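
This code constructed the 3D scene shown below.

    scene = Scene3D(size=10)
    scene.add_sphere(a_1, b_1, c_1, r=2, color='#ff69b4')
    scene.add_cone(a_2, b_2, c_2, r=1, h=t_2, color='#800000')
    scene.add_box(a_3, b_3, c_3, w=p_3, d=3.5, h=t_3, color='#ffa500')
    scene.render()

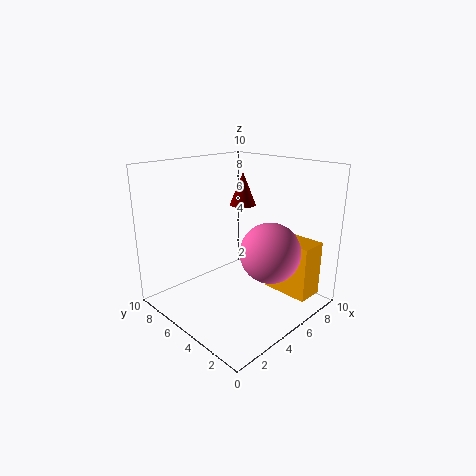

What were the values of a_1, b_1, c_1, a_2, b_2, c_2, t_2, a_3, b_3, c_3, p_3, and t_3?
a_1 = 5.5; b_1 = 2.5; c_1 = 4.5; a_2 = 7.5; b_2 = 7; c_2 = 6.5; t_2 = 2.5; a_3 = 7.5; b_3 = 1; c_3 = 0.5; p_3 = 2; t_3 = 4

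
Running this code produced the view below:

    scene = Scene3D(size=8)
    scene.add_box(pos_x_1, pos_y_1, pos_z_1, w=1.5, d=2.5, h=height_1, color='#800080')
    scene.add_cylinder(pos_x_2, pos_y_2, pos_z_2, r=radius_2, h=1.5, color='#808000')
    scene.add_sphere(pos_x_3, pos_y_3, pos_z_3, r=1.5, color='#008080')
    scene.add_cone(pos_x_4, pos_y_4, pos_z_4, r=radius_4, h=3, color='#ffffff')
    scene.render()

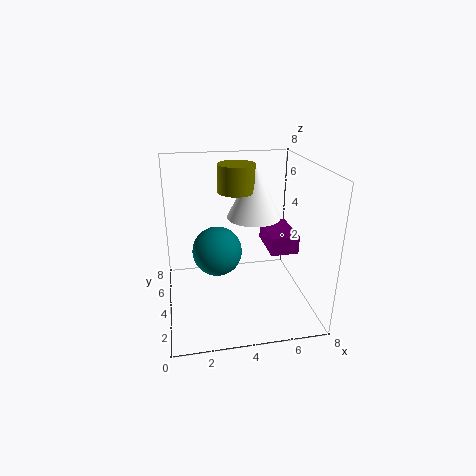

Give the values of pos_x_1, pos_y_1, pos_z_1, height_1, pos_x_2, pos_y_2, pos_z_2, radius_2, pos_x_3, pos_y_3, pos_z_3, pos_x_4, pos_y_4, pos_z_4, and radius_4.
pos_x_1 = 5.5; pos_y_1 = 2.5; pos_z_1 = 3.5; height_1 = 1; pos_x_2 = 4; pos_y_2 = 4.5; pos_z_2 = 6.5; radius_2 = 1; pos_x_3 = 3; pos_y_3 = 5.5; pos_z_3 = 2.5; pos_x_4 = 5; pos_y_4 = 4.5; pos_z_4 = 5; radius_4 = 1.5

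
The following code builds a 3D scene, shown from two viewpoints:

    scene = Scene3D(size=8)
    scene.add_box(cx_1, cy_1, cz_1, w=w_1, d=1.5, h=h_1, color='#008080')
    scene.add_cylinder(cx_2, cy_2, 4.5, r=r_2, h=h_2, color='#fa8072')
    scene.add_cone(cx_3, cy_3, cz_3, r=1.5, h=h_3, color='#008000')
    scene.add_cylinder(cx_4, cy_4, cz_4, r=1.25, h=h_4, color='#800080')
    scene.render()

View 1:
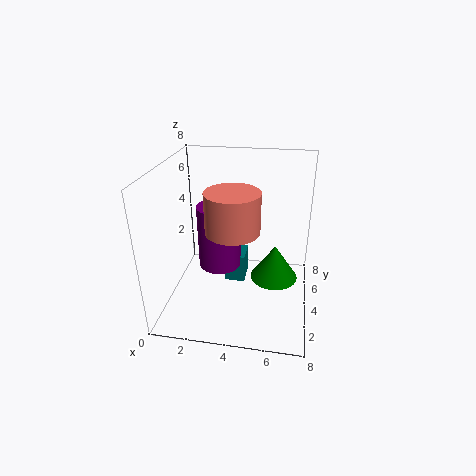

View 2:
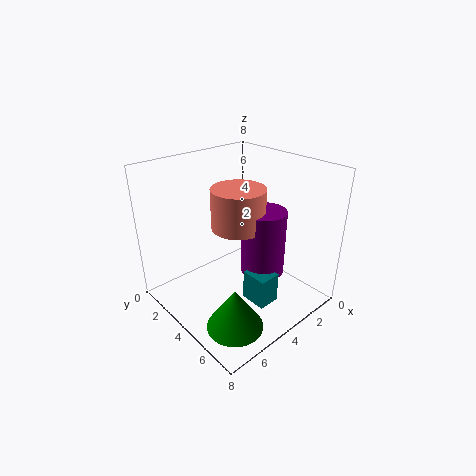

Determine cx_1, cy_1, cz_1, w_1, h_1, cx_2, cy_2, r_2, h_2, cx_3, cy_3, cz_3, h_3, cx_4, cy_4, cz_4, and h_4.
cx_1 = 3
cy_1 = 4.75
cz_1 = 0.5
w_1 = 1.25
h_1 = 1.75
cx_2 = 3.75
cy_2 = 3.75
r_2 = 1.5
h_2 = 2.25
cx_3 = 6
cy_3 = 6
cz_3 = 0.25
h_3 = 2.25
cx_4 = 2.75
cy_4 = 4.75
cz_4 = 1.75
h_4 = 3.75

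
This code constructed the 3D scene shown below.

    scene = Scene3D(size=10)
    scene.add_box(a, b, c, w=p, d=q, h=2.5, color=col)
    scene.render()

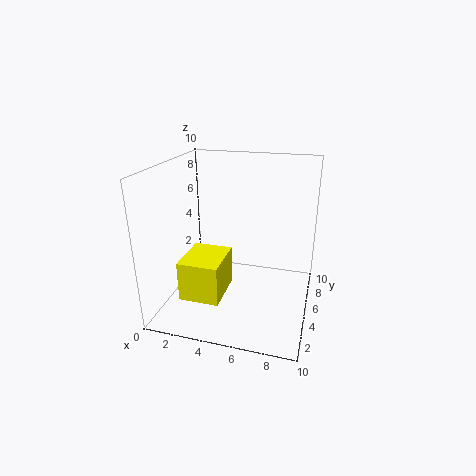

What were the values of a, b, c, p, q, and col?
a = 2.5, b = 0.5, c = 2.5, p = 2.5, q = 3, col = 'yellow'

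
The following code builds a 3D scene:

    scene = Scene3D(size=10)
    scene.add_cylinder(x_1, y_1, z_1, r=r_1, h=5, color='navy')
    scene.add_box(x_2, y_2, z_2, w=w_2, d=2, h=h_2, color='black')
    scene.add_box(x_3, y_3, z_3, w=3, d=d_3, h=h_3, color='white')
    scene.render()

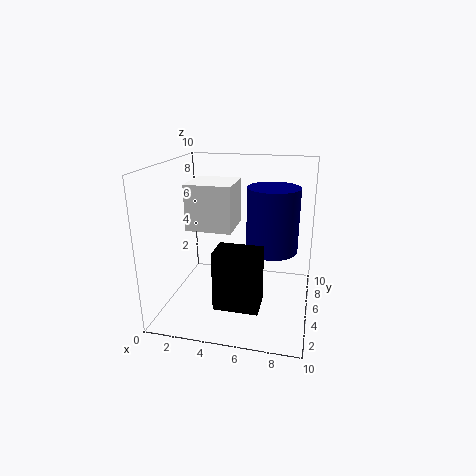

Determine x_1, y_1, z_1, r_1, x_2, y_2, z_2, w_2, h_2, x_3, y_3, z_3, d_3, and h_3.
x_1 = 7
y_1 = 8
z_1 = 3
r_1 = 2
x_2 = 4
y_2 = 2
z_2 = 1
w_2 = 3
h_2 = 4
x_3 = 2
y_3 = 3
z_3 = 6
d_3 = 3
h_3 = 3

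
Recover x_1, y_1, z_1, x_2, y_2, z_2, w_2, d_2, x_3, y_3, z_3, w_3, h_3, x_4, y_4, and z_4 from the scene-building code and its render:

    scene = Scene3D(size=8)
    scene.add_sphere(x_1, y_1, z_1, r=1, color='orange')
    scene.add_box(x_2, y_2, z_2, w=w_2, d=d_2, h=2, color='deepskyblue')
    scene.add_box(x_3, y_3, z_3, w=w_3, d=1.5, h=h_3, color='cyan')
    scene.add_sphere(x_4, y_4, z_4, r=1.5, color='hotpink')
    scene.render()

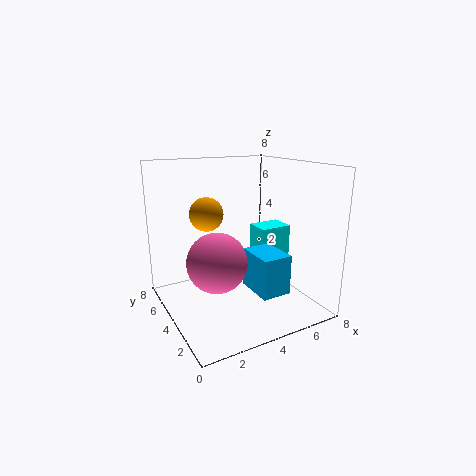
x_1 = 3; y_1 = 6; z_1 = 5; x_2 = 3.5; y_2 = 0.5; z_2 = 2; w_2 = 1.5; d_2 = 2; x_3 = 6; y_3 = 4.5; z_3 = 0.5; w_3 = 2; h_3 = 3.5; x_4 = 2; y_4 = 2.5; z_4 = 3.5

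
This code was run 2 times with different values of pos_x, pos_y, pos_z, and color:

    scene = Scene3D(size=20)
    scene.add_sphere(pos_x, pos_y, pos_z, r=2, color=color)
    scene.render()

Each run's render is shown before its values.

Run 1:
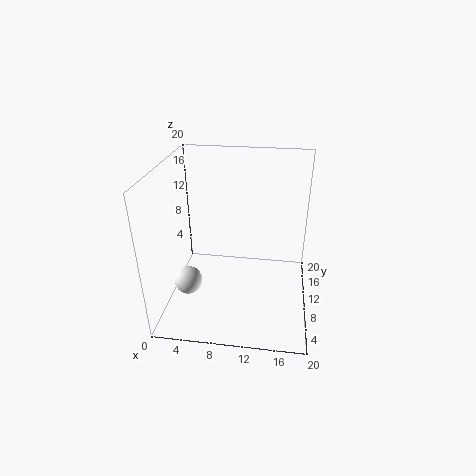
pos_x = 3; pos_y = 8; pos_z = 3.5; color = 'white'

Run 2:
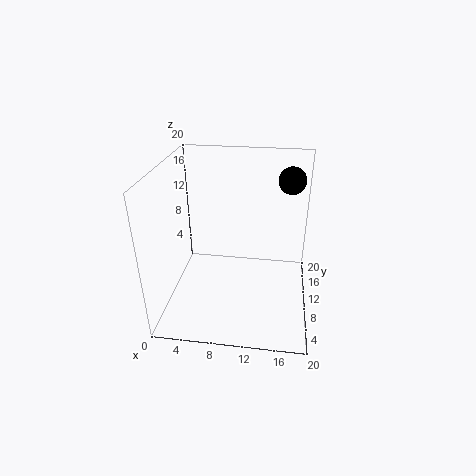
pos_x = 17; pos_y = 16; pos_z = 16.5; color = 'black'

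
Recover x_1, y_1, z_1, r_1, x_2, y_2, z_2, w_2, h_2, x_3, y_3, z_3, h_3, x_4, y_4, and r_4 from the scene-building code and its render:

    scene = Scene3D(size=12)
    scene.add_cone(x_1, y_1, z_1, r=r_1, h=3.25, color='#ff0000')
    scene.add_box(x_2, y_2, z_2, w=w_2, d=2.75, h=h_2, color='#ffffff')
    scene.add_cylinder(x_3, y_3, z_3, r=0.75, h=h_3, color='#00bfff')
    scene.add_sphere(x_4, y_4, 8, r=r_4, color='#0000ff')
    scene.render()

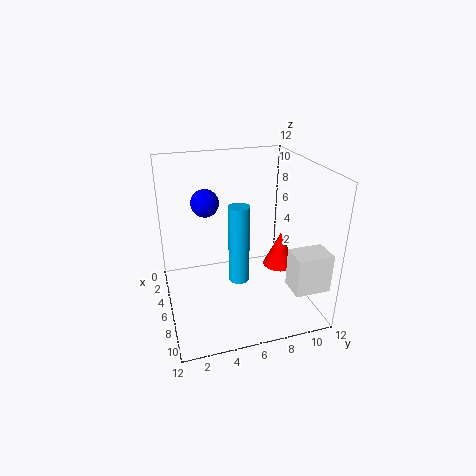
x_1 = 4.75
y_1 = 10.5
z_1 = 2
r_1 = 1.5
x_2 = 9.75
y_2 = 8.75
z_2 = 3.5
w_2 = 2
h_2 = 3
x_3 = 9.5
y_3 = 5
z_3 = 4.5
h_3 = 5.75
x_4 = 2.5
y_4 = 4
r_4 = 1.25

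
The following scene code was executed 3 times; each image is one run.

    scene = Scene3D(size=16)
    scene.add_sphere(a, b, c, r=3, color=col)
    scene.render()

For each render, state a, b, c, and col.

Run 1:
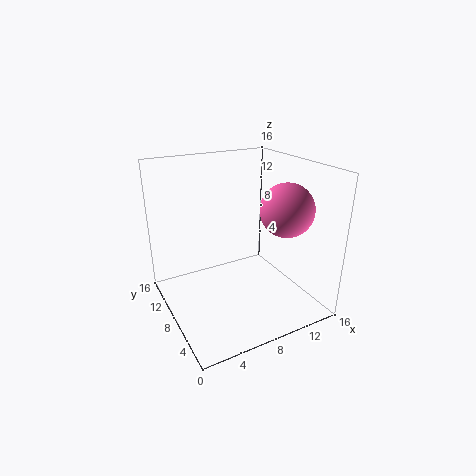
a = 13
b = 6
c = 11
col = 'hotpink'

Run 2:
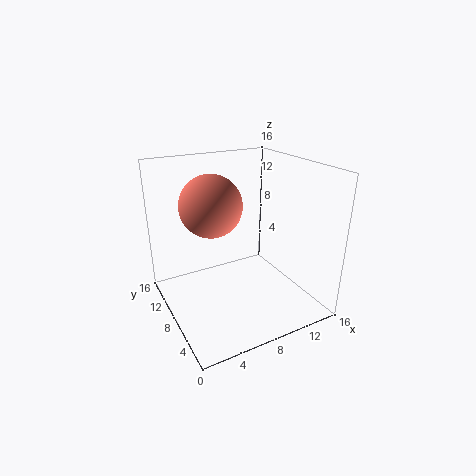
a = 4
b = 6
c = 13
col = 'salmon'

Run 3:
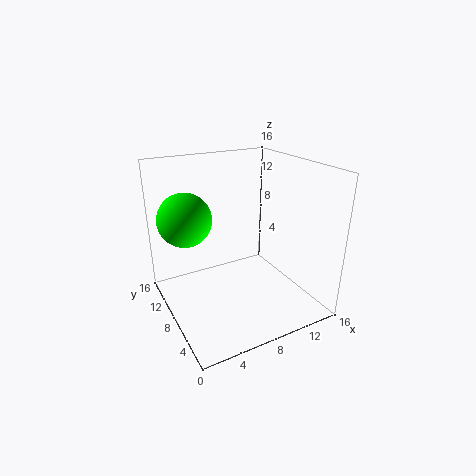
a = 3
b = 11
c = 10
col = 'lime'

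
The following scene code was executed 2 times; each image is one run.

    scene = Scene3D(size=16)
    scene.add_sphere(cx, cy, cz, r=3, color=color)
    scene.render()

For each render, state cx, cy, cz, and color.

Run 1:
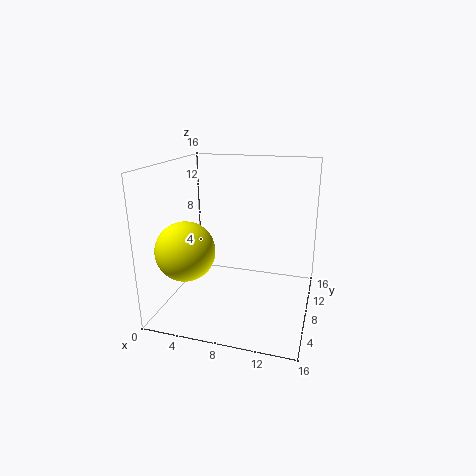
cx = 4, cy = 3, cz = 8, color = 'yellow'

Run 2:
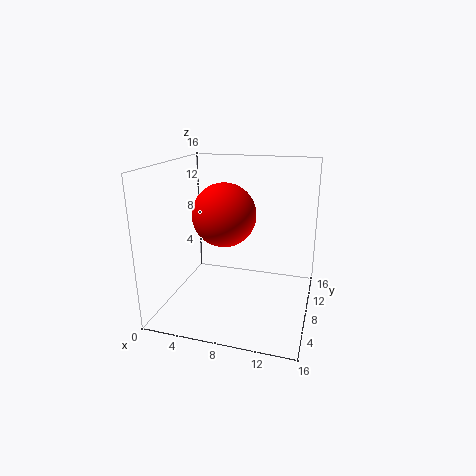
cx = 8, cy = 3.5, cz = 12, color = 'red'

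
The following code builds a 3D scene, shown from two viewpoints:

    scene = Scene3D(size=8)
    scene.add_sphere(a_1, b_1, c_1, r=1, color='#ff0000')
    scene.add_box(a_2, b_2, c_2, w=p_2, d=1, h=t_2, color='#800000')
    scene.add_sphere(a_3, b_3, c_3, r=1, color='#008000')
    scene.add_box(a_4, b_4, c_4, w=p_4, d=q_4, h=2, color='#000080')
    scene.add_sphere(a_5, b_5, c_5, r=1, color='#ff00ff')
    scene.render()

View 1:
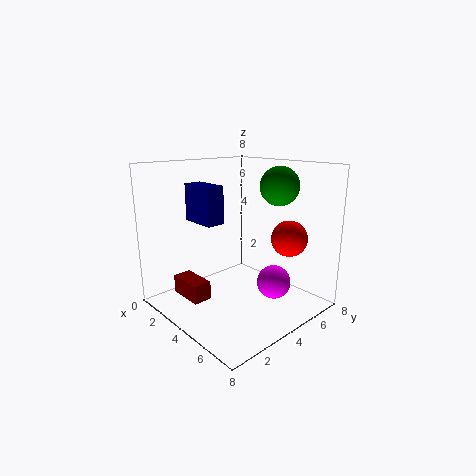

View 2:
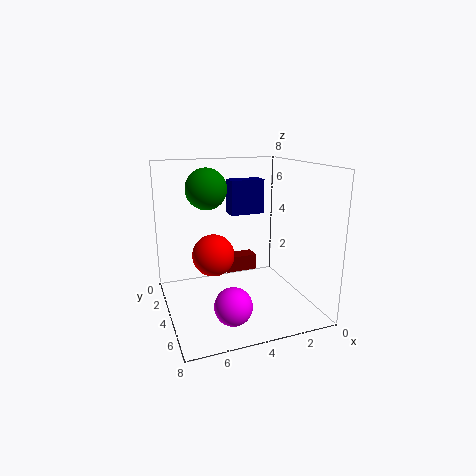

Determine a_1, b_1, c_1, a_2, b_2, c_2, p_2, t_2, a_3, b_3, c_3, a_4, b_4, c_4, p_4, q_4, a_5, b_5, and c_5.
a_1 = 6
b_1 = 6
c_1 = 4
a_2 = 2
b_2 = 1
c_2 = 1
p_2 = 2
t_2 = 1
a_3 = 6
b_3 = 5
c_3 = 7
a_4 = 2
b_4 = 2
c_4 = 5
p_4 = 2
q_4 = 1
a_5 = 5
b_5 = 6
c_5 = 1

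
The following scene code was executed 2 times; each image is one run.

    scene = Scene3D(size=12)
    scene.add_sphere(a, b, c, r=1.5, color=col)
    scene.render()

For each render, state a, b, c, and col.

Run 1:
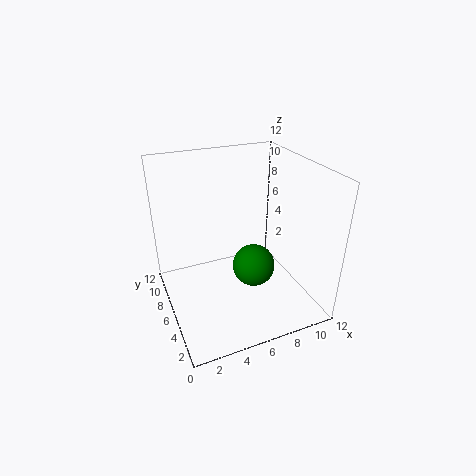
a = 5.5, b = 2, c = 6, col = 'green'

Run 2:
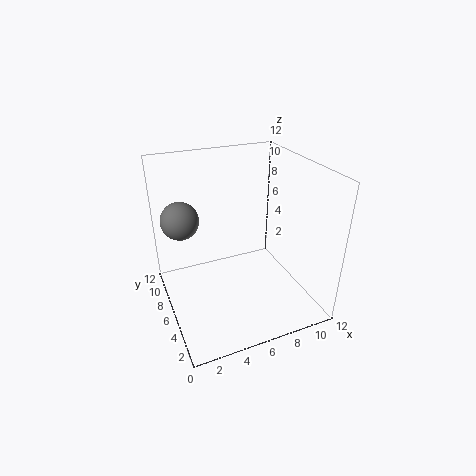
a = 1.5, b = 7, c = 8, col = 'gray'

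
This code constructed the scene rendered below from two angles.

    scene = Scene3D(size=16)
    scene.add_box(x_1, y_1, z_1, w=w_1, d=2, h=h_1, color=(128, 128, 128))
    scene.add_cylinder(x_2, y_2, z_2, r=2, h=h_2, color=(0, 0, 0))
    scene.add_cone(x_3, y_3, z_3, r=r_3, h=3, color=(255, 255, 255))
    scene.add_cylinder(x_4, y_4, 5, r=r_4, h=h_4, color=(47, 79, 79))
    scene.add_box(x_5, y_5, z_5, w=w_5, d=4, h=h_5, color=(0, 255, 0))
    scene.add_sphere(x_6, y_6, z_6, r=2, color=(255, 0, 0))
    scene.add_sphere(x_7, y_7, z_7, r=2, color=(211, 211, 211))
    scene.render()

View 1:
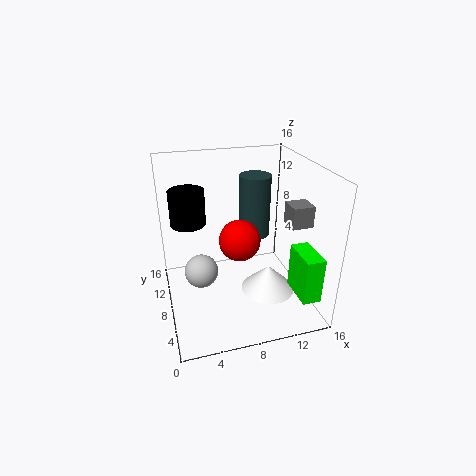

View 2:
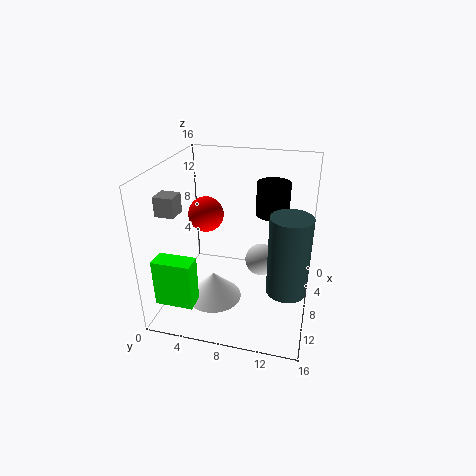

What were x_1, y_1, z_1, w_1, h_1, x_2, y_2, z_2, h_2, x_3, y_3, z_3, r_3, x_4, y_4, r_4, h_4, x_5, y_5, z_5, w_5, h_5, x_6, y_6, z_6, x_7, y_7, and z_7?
x_1 = 11; y_1 = 1; z_1 = 12; w_1 = 2; h_1 = 2; x_2 = 3; y_2 = 11; z_2 = 9; h_2 = 4; x_3 = 11; y_3 = 6; z_3 = 2; r_3 = 3; x_4 = 12; y_4 = 14; r_4 = 2; h_4 = 8; x_5 = 13; y_5 = 1; z_5 = 3; w_5 = 2; h_5 = 5; x_6 = 7; y_6 = 4; z_6 = 10; x_7 = 4; y_7 = 10; z_7 = 3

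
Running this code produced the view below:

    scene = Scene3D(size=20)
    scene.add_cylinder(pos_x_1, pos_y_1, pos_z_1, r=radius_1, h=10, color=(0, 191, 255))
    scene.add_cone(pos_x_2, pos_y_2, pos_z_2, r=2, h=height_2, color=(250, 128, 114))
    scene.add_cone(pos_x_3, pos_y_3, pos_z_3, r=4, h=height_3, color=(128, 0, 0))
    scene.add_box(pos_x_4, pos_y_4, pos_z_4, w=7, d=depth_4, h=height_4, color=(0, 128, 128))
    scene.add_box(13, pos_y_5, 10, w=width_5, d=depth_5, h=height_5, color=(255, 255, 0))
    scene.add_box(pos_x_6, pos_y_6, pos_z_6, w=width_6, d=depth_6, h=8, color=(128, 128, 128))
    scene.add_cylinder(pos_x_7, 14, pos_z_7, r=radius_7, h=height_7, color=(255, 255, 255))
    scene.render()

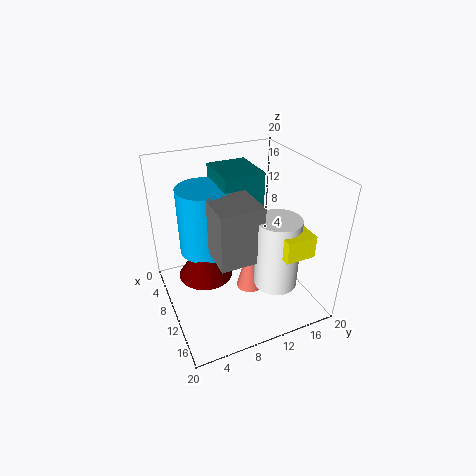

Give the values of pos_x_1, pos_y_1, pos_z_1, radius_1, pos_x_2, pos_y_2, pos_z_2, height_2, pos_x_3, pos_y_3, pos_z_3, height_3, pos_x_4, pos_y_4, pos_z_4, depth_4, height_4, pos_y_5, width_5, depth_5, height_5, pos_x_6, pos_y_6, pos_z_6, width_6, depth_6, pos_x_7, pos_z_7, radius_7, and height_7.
pos_x_1 = 5
pos_y_1 = 7
pos_z_1 = 6
radius_1 = 4
pos_x_2 = 10
pos_y_2 = 12
pos_z_2 = 1
height_2 = 8
pos_x_3 = 7
pos_y_3 = 6
pos_z_3 = 3
height_3 = 6
pos_x_4 = 1
pos_y_4 = 9
pos_z_4 = 12
depth_4 = 6
height_4 = 6
pos_y_5 = 13
width_5 = 5
depth_5 = 4
height_5 = 3
pos_x_6 = 8
pos_y_6 = 6
pos_z_6 = 8
width_6 = 6
depth_6 = 6
pos_x_7 = 14
pos_z_7 = 4
radius_7 = 3
height_7 = 10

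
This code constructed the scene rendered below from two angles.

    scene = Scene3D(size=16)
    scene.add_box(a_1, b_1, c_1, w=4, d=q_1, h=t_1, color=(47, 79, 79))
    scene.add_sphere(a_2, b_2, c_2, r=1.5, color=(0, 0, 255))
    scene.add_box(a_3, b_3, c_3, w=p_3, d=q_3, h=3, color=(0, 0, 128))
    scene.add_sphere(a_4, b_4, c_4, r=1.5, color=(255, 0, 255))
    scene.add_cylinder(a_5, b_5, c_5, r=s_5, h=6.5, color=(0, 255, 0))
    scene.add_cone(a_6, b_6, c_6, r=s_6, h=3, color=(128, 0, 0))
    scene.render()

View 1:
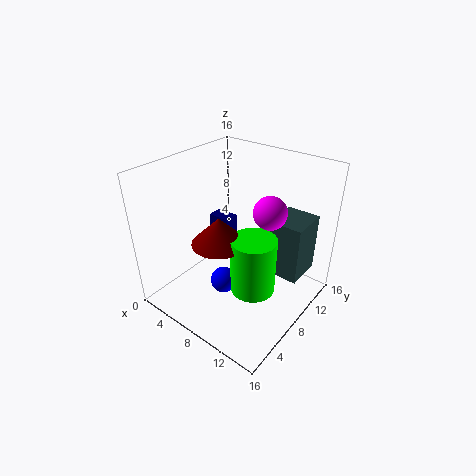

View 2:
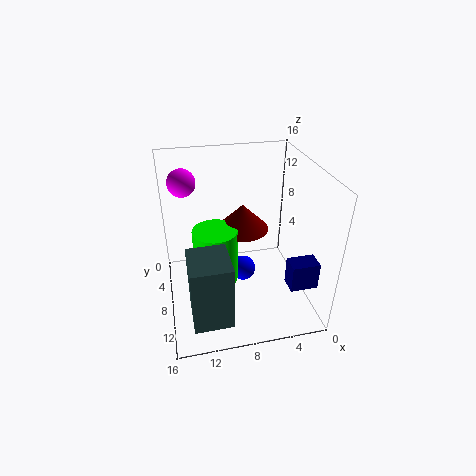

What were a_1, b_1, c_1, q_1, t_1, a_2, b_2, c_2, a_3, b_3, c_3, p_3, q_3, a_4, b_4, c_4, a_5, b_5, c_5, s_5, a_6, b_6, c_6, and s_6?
a_1 = 10, b_1 = 11, c_1 = 2.5, q_1 = 4.5, t_1 = 7, a_2 = 7, b_2 = 6.5, c_2 = 2.5, a_3 = 0.5, b_3 = 11.5, c_3 = 4, p_3 = 3, q_3 = 2, a_4 = 13.5, b_4 = 5.5, c_4 = 14, a_5 = 10.5, b_5 = 7.5, c_5 = 2.5, s_5 = 2.5, a_6 = 7, b_6 = 6, c_6 = 8, s_6 = 3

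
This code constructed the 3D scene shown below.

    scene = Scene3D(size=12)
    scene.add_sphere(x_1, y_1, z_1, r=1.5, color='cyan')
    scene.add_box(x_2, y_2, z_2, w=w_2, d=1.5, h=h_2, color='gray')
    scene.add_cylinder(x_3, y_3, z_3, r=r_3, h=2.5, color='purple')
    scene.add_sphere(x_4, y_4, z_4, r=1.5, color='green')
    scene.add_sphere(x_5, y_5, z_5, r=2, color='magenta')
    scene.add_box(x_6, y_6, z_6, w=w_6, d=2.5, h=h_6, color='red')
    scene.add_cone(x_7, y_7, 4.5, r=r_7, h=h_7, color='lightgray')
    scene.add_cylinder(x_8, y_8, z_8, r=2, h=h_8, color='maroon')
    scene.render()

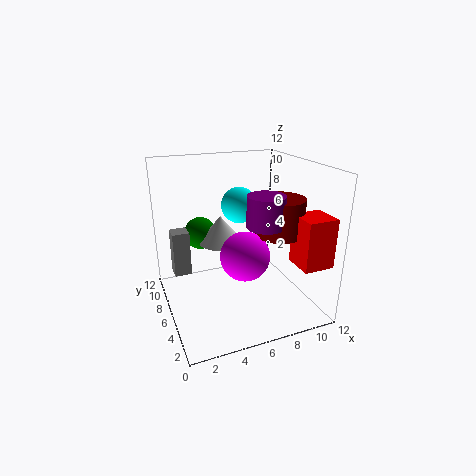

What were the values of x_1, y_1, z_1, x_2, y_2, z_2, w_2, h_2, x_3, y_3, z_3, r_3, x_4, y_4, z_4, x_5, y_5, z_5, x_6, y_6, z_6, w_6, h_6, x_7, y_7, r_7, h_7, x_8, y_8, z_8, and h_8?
x_1 = 6.5, y_1 = 7, z_1 = 8.5, x_2 = 1, y_2 = 8.5, z_2 = 2, w_2 = 1.5, h_2 = 4, x_3 = 7.5, y_3 = 4, z_3 = 7.5, r_3 = 1.5, x_4 = 4, y_4 = 10.5, z_4 = 5, x_5 = 6, y_5 = 4.5, z_5 = 5, x_6 = 9.5, y_6 = 1, z_6 = 4.5, w_6 = 2.5, h_6 = 4, x_7 = 5.5, y_7 = 9, r_7 = 2, h_7 = 2.5, x_8 = 9, y_8 = 4.5, z_8 = 6.5, h_8 = 3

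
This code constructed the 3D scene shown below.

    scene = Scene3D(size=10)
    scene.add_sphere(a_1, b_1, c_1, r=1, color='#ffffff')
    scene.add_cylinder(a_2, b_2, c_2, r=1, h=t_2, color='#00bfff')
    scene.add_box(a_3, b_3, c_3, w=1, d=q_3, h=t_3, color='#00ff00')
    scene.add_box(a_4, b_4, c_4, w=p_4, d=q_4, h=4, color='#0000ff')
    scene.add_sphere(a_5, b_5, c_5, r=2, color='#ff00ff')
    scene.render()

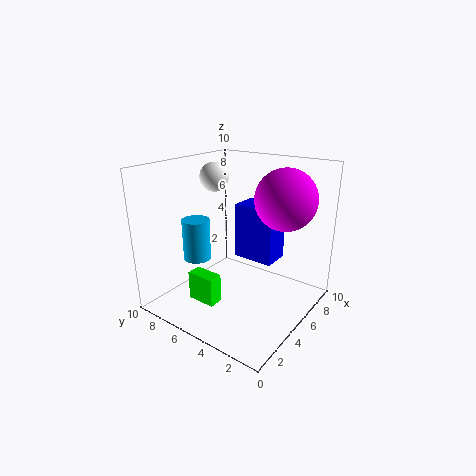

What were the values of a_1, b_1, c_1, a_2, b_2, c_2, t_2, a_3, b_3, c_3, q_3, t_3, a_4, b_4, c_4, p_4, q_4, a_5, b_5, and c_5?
a_1 = 5
b_1 = 7
c_1 = 9
a_2 = 4
b_2 = 8
c_2 = 3
t_2 = 3
a_3 = 2
b_3 = 5
c_3 = 1
q_3 = 2
t_3 = 2
a_4 = 6
b_4 = 3
c_4 = 3
p_4 = 2
q_4 = 3
a_5 = 6
b_5 = 2
c_5 = 8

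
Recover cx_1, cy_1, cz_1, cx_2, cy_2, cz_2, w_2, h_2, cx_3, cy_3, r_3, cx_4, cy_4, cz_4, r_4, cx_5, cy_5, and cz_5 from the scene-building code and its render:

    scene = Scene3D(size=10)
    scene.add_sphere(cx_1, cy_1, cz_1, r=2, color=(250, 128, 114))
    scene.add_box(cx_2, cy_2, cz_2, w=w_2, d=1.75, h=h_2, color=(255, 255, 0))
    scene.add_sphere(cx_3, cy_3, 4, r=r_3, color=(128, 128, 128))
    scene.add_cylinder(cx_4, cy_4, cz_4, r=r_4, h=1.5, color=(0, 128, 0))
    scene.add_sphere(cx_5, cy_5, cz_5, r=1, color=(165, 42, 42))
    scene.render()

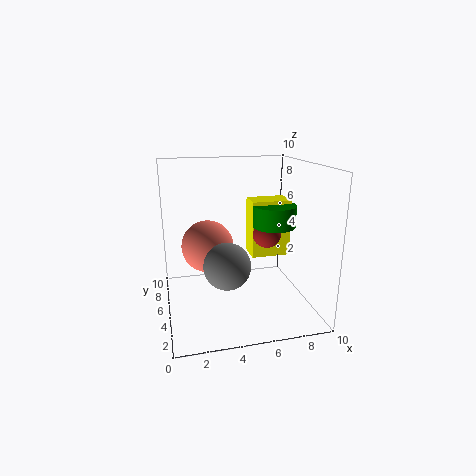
cx_1 = 3.25
cy_1 = 7.75
cz_1 = 3.5
cx_2 = 6
cy_2 = 4.75
cz_2 = 3.5
w_2 = 2.75
h_2 = 4
cx_3 = 3.75
cy_3 = 2.75
r_3 = 1.5
cx_4 = 7.5
cy_4 = 4.75
cz_4 = 5.75
r_4 = 1.5
cx_5 = 7
cy_5 = 4.75
cz_5 = 5.25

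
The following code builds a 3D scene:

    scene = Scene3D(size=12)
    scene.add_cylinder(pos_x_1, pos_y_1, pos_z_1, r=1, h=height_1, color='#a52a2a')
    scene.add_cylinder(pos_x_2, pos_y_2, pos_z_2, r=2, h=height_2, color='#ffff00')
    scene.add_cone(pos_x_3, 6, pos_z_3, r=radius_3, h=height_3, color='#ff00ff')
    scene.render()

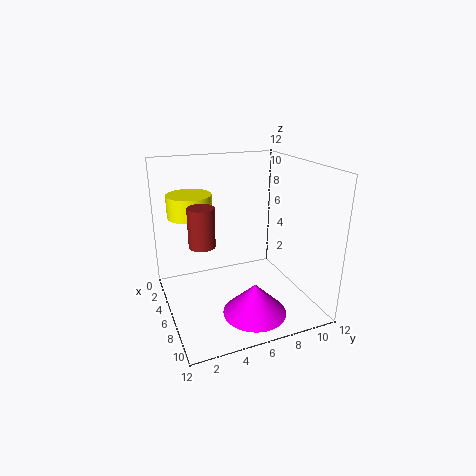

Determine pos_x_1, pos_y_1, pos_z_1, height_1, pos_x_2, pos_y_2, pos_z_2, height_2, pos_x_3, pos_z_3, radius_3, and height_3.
pos_x_1 = 7.5
pos_y_1 = 2.5
pos_z_1 = 6.5
height_1 = 3
pos_x_2 = 2
pos_y_2 = 3
pos_z_2 = 7
height_2 = 2
pos_x_3 = 9.5
pos_z_3 = 1
radius_3 = 2.5
height_3 = 2.5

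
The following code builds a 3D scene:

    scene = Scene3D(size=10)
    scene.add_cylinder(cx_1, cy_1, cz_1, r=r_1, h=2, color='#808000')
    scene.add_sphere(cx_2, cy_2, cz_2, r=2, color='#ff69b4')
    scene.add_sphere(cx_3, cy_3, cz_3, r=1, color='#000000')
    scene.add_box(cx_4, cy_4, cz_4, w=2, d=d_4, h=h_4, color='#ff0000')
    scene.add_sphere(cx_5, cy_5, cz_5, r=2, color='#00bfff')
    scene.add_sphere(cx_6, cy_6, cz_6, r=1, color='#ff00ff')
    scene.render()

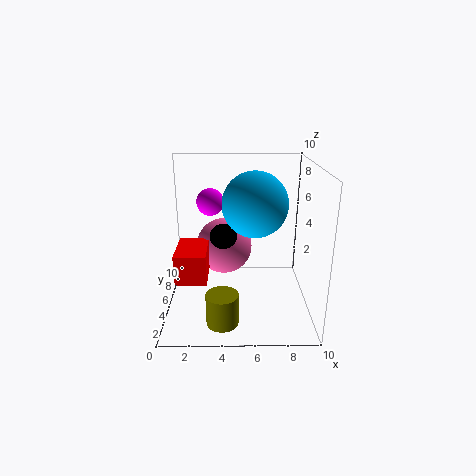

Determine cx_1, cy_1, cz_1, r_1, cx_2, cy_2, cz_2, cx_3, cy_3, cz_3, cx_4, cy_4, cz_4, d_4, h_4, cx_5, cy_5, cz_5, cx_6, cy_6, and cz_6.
cx_1 = 4, cy_1 = 1, cz_1 = 1, r_1 = 1, cx_2 = 4, cy_2 = 6, cz_2 = 4, cx_3 = 4, cy_3 = 5, cz_3 = 5, cx_4 = 1, cy_4 = 2, cz_4 = 3, d_4 = 3, h_4 = 2, cx_5 = 6, cy_5 = 3, cz_5 = 8, cx_6 = 3, cy_6 = 7, cz_6 = 7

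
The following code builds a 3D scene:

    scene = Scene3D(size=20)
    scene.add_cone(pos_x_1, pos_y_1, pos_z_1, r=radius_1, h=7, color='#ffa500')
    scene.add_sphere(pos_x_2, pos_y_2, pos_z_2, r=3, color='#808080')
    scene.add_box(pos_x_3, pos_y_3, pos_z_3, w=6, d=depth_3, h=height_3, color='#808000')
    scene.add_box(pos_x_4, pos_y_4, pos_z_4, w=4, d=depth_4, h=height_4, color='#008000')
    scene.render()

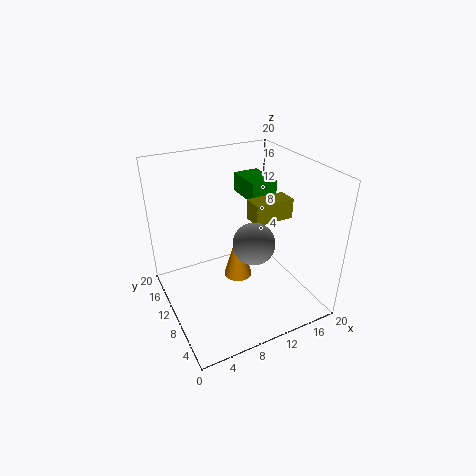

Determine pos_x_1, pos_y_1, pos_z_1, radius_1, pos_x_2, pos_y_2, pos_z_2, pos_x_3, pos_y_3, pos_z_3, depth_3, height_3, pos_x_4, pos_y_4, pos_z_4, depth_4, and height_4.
pos_x_1 = 10, pos_y_1 = 10, pos_z_1 = 4, radius_1 = 2, pos_x_2 = 12, pos_y_2 = 9, pos_z_2 = 9, pos_x_3 = 13, pos_y_3 = 10, pos_z_3 = 11, depth_3 = 3, height_3 = 3, pos_x_4 = 14, pos_y_4 = 13, pos_z_4 = 13, depth_4 = 6, height_4 = 3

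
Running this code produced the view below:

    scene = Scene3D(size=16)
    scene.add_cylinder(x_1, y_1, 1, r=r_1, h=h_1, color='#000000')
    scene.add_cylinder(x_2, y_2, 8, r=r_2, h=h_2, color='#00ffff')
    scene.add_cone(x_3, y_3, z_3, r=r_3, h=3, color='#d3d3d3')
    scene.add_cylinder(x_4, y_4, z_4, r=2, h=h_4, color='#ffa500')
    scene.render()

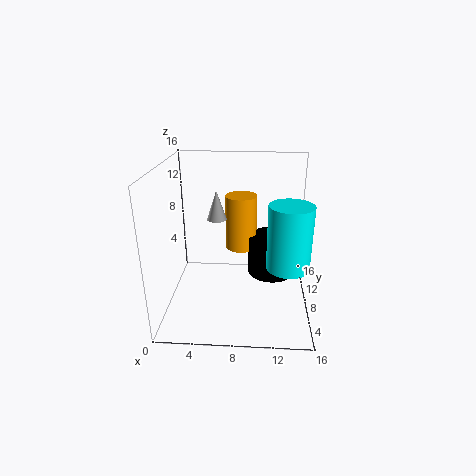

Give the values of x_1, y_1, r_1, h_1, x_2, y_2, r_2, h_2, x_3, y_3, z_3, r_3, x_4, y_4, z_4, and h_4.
x_1 = 12; y_1 = 13; r_1 = 3; h_1 = 5; x_2 = 13; y_2 = 2; r_2 = 2; h_2 = 6; x_3 = 6; y_3 = 6; z_3 = 11; r_3 = 1; x_4 = 8; y_4 = 14; z_4 = 4; h_4 = 7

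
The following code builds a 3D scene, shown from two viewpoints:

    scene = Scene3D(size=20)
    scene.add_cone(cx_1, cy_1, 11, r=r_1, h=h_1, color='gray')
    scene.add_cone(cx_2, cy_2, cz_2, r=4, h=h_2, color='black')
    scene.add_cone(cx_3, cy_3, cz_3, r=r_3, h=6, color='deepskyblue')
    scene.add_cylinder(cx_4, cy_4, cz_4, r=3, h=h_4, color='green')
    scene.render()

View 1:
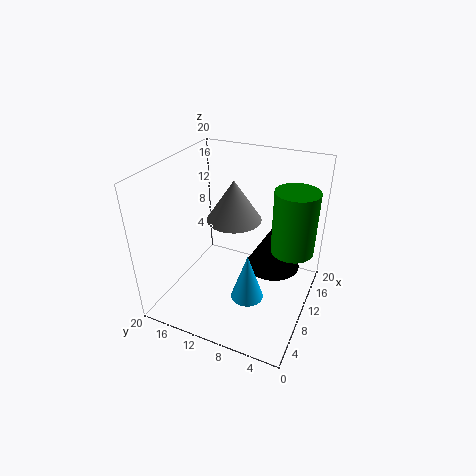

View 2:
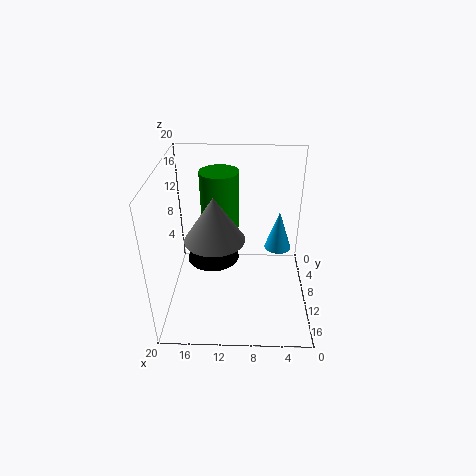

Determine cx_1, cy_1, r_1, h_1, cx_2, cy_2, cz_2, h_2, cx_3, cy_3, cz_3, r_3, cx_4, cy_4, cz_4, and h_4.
cx_1 = 13
cy_1 = 12
r_1 = 4
h_1 = 6
cx_2 = 14
cy_2 = 6
cz_2 = 4
h_2 = 7
cx_3 = 4
cy_3 = 6
cz_3 = 6
r_3 = 2
cx_4 = 13
cy_4 = 3
cz_4 = 8
h_4 = 9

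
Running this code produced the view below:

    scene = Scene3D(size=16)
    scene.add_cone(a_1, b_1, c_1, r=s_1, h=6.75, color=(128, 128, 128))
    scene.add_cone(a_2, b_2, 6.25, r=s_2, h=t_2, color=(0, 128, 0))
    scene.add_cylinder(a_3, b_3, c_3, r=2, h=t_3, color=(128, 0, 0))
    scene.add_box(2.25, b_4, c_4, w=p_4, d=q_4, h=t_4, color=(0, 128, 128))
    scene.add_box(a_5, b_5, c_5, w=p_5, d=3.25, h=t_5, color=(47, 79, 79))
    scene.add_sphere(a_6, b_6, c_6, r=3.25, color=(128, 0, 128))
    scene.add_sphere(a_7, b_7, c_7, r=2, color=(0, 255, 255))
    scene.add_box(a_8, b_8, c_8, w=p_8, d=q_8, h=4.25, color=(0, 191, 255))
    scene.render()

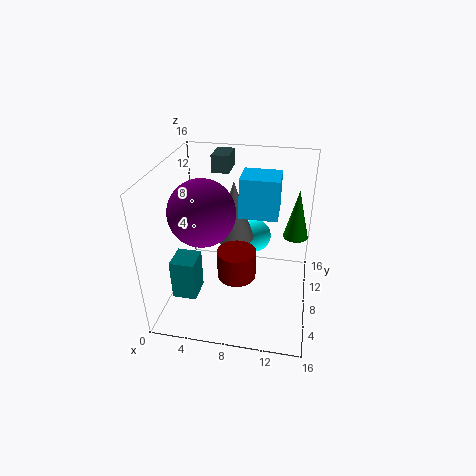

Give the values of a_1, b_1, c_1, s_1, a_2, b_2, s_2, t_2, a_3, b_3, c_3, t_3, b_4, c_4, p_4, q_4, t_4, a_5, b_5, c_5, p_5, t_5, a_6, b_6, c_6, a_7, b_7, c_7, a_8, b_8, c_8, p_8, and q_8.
a_1 = 7.25; b_1 = 9.5; c_1 = 7.25; s_1 = 2.25; a_2 = 14.25; b_2 = 12.5; s_2 = 1.5; t_2 = 6; a_3 = 8.5; b_3 = 4.75; c_3 = 5.5; t_3 = 3; b_4 = 2; c_4 = 3.75; p_4 = 2.5; q_4 = 2.75; t_4 = 4.25; a_5 = 4.25; b_5 = 11.5; c_5 = 14; p_5 = 2; t_5 = 2; a_6 = 5.25; b_6 = 4.25; c_6 = 12.75; a_7 = 9.25; b_7 = 12.5; c_7 = 5.75; a_8 = 8.25; b_8 = 7; c_8 = 11; p_8 = 4; q_8 = 3.5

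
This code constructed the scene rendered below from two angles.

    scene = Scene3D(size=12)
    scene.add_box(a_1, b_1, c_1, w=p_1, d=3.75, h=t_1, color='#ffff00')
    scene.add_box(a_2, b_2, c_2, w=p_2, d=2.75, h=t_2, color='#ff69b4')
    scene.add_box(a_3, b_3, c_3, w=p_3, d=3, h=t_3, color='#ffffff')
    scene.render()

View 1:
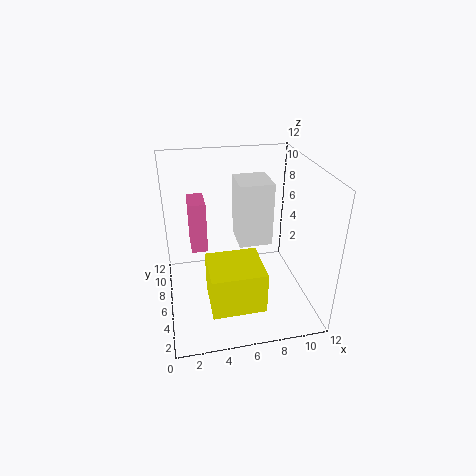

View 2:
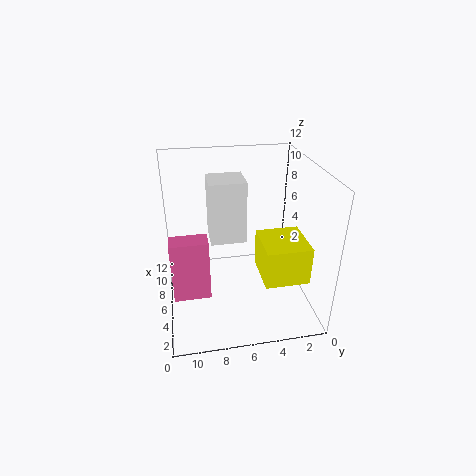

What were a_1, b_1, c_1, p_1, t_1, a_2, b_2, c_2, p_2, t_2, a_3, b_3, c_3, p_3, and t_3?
a_1 = 3; b_1 = 0.5; c_1 = 2.75; p_1 = 4; t_1 = 3.25; a_2 = 2.25; b_2 = 8.75; c_2 = 3.25; p_2 = 1.5; t_2 = 4.75; a_3 = 6; b_3 = 5.25; c_3 = 5.5; p_3 = 2.75; t_3 = 5.25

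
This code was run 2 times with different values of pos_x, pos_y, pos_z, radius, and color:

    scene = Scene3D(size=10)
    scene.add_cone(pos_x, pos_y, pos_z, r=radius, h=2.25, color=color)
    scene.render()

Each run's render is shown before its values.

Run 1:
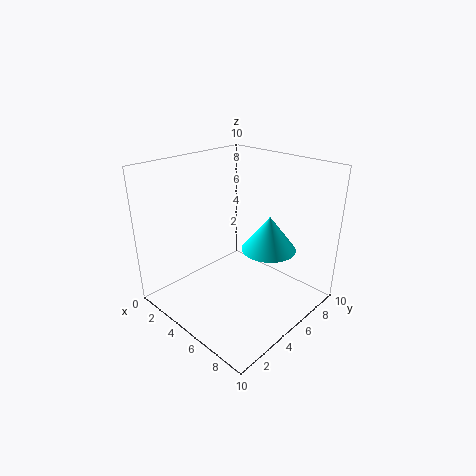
pos_x = 7.5
pos_y = 5.25
pos_z = 5
radius = 1.75
color = 'cyan'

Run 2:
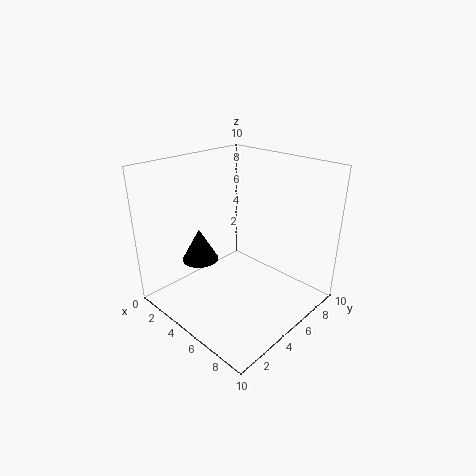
pos_x = 3.25
pos_y = 3
pos_z = 3.5
radius = 1.25
color = 'black'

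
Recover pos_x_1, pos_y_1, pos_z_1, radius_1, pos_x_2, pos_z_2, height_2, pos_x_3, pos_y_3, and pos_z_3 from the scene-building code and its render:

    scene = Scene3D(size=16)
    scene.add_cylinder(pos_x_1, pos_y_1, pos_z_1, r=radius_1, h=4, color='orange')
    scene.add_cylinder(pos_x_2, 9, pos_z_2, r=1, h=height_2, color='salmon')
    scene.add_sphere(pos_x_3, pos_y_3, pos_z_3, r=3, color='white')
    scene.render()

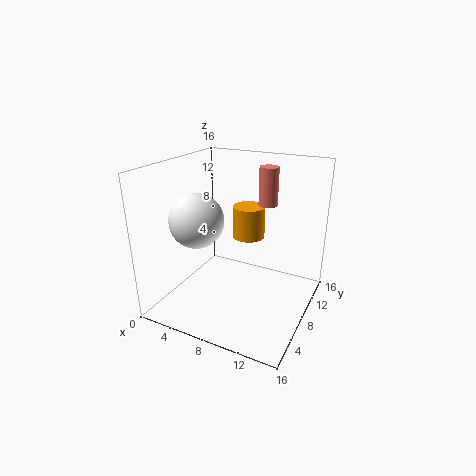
pos_x_1 = 7, pos_y_1 = 13, pos_z_1 = 6, radius_1 = 2, pos_x_2 = 11, pos_z_2 = 12, height_2 = 4, pos_x_3 = 4, pos_y_3 = 6, pos_z_3 = 10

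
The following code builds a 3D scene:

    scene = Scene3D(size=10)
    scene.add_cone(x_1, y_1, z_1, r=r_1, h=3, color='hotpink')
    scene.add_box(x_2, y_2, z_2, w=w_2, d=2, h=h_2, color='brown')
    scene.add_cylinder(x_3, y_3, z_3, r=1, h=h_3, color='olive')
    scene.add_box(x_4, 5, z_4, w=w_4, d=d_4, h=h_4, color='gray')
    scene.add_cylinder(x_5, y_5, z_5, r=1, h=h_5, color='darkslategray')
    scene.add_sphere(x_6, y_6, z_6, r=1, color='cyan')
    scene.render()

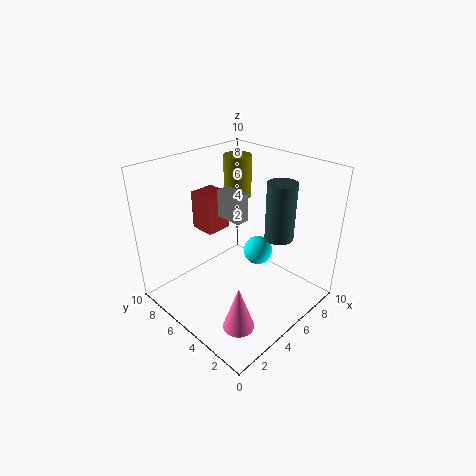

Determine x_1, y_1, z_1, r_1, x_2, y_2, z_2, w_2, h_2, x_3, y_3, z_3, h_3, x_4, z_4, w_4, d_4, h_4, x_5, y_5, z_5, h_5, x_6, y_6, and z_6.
x_1 = 2
y_1 = 2
z_1 = 1
r_1 = 1
x_2 = 5
y_2 = 8
z_2 = 4
w_2 = 2
h_2 = 3
x_3 = 7
y_3 = 7
z_3 = 7
h_3 = 3
x_4 = 5
z_4 = 6
w_4 = 1
d_4 = 2
h_4 = 2
x_5 = 7
y_5 = 3
z_5 = 5
h_5 = 4
x_6 = 6
y_6 = 4
z_6 = 4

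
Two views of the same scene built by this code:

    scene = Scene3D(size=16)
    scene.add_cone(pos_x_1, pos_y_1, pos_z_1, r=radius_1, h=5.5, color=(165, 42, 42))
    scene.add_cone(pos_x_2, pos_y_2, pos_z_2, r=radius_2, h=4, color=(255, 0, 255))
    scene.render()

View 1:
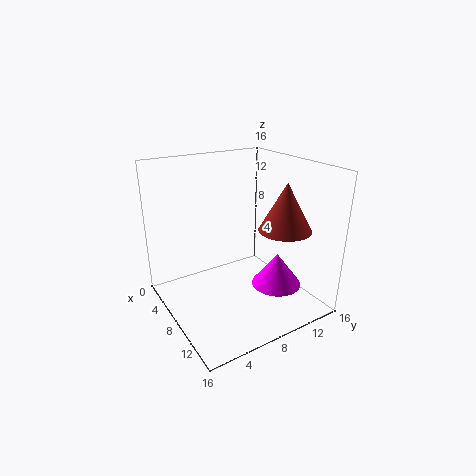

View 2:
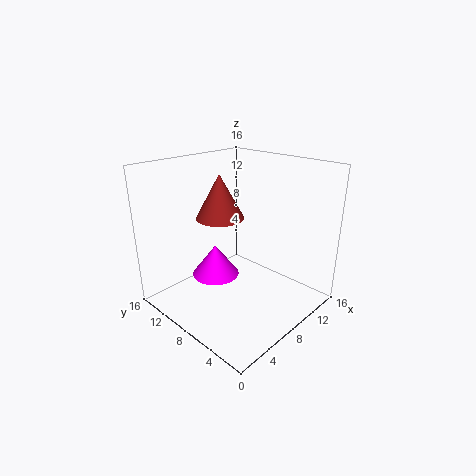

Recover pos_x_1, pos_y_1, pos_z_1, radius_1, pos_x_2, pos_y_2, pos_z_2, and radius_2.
pos_x_1 = 10, pos_y_1 = 13, pos_z_1 = 8.5, radius_1 = 3, pos_x_2 = 9, pos_y_2 = 13, pos_z_2 = 1, radius_2 = 3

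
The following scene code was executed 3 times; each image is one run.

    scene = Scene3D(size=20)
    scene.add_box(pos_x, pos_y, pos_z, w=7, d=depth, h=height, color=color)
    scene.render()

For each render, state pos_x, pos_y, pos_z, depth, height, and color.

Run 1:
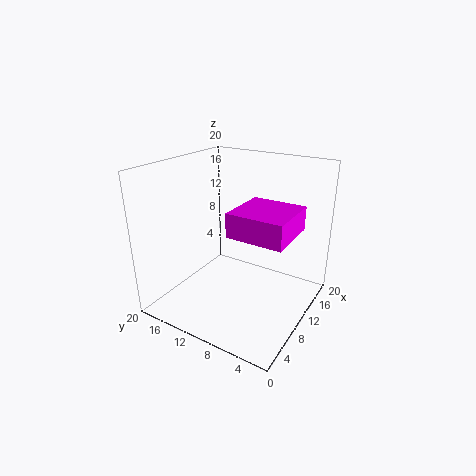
pos_x = 4; pos_y = 1; pos_z = 13; depth = 7; height = 3; color = 'magenta'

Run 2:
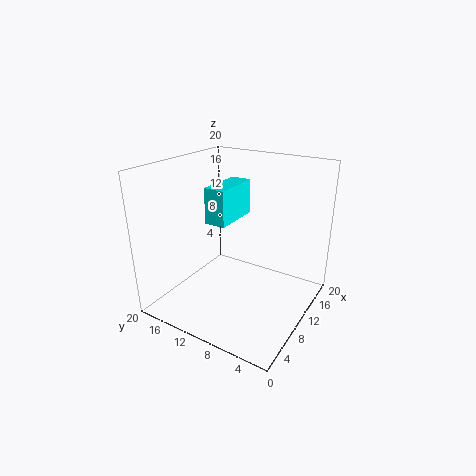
pos_x = 8; pos_y = 11; pos_z = 12; depth = 3; height = 5; color = 'cyan'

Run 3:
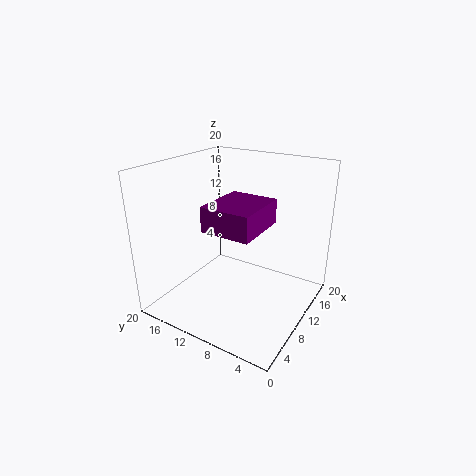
pos_x = 2; pos_y = 4; pos_z = 14; depth = 6; height = 3; color = 'purple'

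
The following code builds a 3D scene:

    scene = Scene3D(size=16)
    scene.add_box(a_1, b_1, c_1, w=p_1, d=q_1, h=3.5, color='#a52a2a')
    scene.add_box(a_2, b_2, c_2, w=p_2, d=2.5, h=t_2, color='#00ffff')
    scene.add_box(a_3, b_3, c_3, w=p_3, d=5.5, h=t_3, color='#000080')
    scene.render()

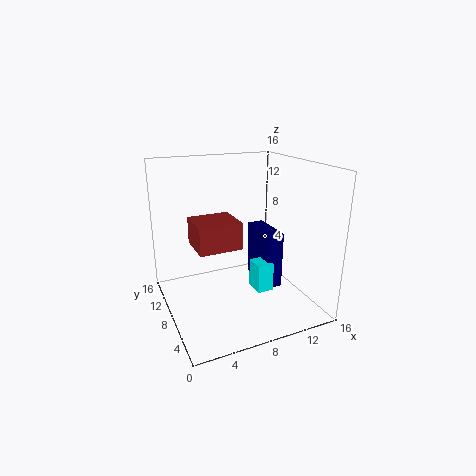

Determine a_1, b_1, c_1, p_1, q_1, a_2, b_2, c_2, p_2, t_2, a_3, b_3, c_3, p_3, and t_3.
a_1 = 4.5; b_1 = 11; c_1 = 5; p_1 = 5.5; q_1 = 5; a_2 = 10.5; b_2 = 7.5; c_2 = 0.5; p_2 = 2; t_2 = 3.5; a_3 = 12; b_3 = 8; c_3 = 0.5; p_3 = 2; t_3 = 7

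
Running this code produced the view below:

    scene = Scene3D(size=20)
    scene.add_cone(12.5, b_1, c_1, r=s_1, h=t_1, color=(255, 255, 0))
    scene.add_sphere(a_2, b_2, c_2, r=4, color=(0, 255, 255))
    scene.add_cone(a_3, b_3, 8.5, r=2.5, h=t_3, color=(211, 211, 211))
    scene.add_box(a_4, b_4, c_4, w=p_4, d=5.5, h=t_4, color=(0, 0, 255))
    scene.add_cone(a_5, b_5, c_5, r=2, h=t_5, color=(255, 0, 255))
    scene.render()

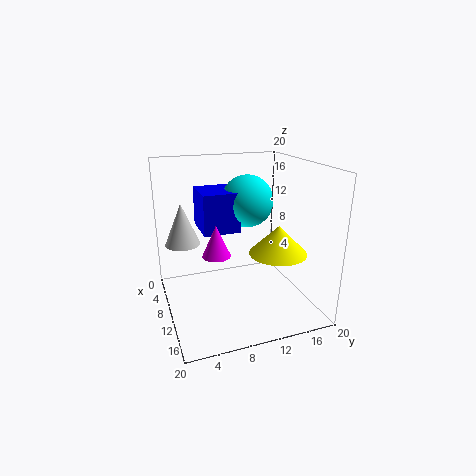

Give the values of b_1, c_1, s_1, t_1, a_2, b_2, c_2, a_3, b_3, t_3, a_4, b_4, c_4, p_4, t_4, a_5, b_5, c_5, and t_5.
b_1 = 15
c_1 = 8
s_1 = 4
t_1 = 4
a_2 = 4.5
b_2 = 13.5
c_2 = 13.5
a_3 = 6
b_3 = 3
t_3 = 6
a_4 = 0.5
b_4 = 6
c_4 = 9.5
p_4 = 6.5
t_4 = 6
a_5 = 9.5
b_5 = 7
c_5 = 7.5
t_5 = 4.5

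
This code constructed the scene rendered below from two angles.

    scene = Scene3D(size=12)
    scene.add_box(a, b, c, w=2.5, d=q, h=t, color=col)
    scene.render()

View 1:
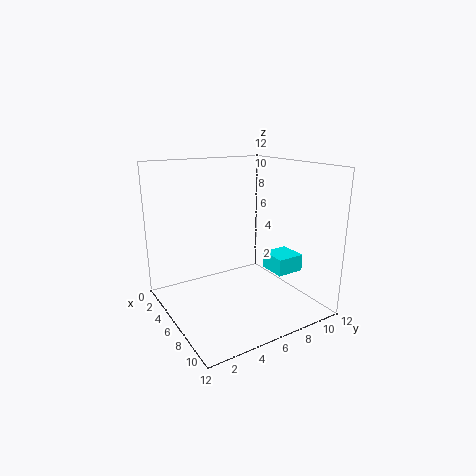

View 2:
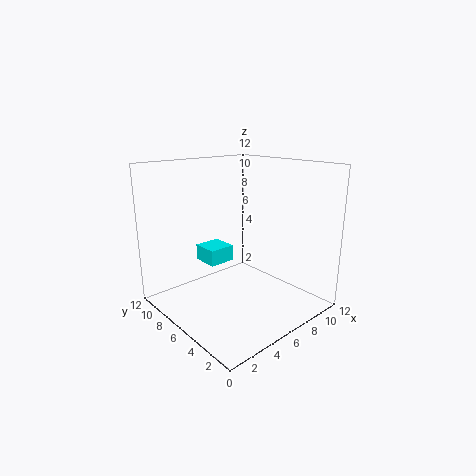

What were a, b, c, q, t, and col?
a = 5.5; b = 9; c = 2.5; q = 2.5; t = 1.5; col = 'cyan'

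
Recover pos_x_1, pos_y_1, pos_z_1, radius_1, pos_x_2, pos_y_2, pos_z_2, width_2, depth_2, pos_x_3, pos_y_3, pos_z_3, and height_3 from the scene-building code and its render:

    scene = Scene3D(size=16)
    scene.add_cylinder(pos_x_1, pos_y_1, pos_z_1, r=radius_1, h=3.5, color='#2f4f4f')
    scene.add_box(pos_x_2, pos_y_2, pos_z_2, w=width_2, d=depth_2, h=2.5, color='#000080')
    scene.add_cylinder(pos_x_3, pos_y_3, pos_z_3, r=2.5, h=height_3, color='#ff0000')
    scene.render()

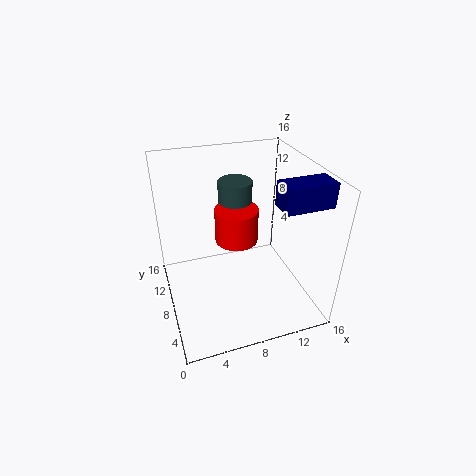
pos_x_1 = 9
pos_y_1 = 12
pos_z_1 = 9.5
radius_1 = 2
pos_x_2 = 10.5
pos_y_2 = 2
pos_z_2 = 13.5
width_2 = 5
depth_2 = 2.5
pos_x_3 = 8.5
pos_y_3 = 10
pos_z_3 = 6.5
height_3 = 4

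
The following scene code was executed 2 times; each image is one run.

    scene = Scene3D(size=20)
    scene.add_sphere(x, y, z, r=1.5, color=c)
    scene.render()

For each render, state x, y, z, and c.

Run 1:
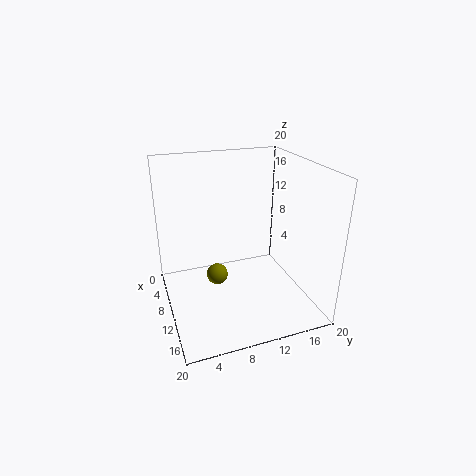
x = 9.5
y = 7
z = 4.5
c = 'olive'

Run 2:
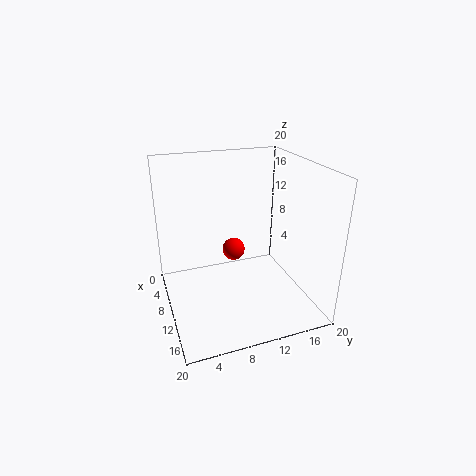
x = 11
y = 9
z = 9
c = 'red'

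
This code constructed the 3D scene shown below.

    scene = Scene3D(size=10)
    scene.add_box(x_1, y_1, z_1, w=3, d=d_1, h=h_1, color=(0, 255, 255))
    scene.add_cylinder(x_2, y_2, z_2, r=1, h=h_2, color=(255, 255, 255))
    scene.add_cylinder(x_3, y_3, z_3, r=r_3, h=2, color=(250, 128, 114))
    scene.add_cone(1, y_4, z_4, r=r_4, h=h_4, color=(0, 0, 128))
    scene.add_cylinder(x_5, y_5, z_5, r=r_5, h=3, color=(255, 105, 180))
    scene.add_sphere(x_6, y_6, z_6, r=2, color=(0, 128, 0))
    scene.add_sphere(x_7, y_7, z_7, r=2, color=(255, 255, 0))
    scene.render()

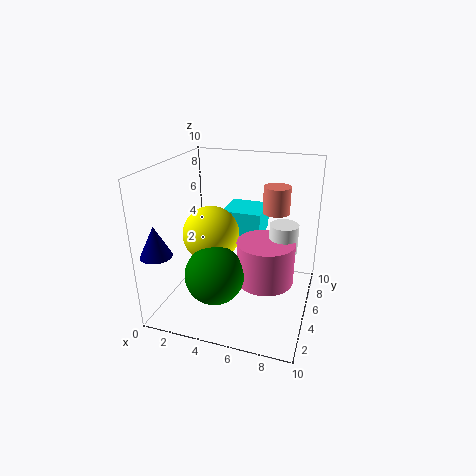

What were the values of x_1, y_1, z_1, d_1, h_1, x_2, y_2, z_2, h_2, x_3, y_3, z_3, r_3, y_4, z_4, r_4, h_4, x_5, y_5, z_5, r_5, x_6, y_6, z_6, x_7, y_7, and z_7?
x_1 = 3
y_1 = 7
z_1 = 4
d_1 = 3
h_1 = 2
x_2 = 8
y_2 = 6
z_2 = 4
h_2 = 2
x_3 = 7
y_3 = 8
z_3 = 6
r_3 = 1
y_4 = 1
z_4 = 5
r_4 = 1
h_4 = 2
x_5 = 7
y_5 = 5
z_5 = 2
r_5 = 2
x_6 = 4
y_6 = 3
z_6 = 3
x_7 = 3
y_7 = 5
z_7 = 5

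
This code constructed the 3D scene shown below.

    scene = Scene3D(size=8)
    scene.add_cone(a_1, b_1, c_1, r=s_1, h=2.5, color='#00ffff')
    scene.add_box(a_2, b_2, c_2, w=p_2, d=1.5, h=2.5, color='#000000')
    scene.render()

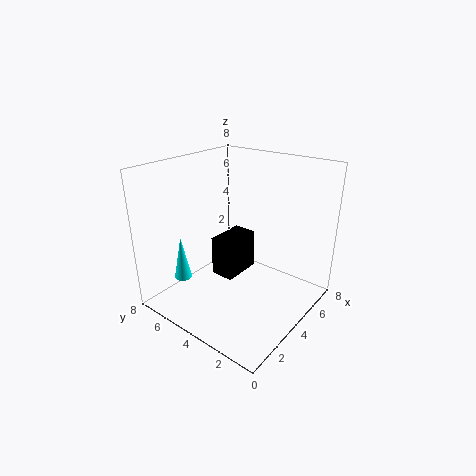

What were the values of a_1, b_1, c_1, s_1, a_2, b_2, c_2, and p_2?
a_1 = 2; b_1 = 6.5; c_1 = 1.5; s_1 = 0.5; a_2 = 4.5; b_2 = 5; c_2 = 0.5; p_2 = 2.5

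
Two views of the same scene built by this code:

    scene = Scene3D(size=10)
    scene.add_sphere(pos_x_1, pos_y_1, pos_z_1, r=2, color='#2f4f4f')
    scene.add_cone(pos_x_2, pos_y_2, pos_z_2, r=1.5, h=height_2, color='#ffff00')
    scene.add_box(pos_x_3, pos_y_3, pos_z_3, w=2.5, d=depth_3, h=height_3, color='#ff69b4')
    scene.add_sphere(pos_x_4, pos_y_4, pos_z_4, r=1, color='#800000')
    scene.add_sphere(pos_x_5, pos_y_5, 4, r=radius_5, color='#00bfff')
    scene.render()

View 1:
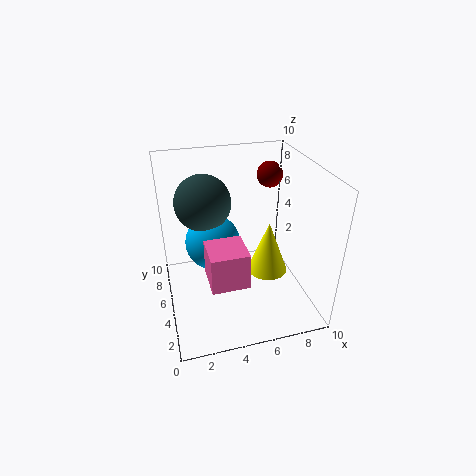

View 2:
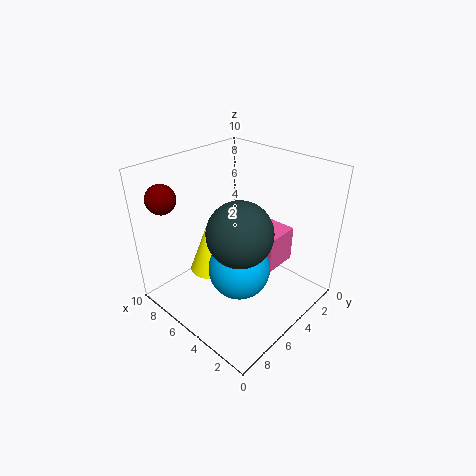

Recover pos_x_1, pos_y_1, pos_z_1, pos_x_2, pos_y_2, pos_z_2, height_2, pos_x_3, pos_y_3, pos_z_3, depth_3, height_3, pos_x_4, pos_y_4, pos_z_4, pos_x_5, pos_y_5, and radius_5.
pos_x_1 = 3, pos_y_1 = 7, pos_z_1 = 7, pos_x_2 = 7.5, pos_y_2 = 5.5, pos_z_2 = 1.5, height_2 = 4, pos_x_3 = 2.5, pos_y_3 = 2, pos_z_3 = 3, depth_3 = 2.5, height_3 = 2.5, pos_x_4 = 8.5, pos_y_4 = 8.5, pos_z_4 = 8, pos_x_5 = 3.5, pos_y_5 = 6.5, radius_5 = 2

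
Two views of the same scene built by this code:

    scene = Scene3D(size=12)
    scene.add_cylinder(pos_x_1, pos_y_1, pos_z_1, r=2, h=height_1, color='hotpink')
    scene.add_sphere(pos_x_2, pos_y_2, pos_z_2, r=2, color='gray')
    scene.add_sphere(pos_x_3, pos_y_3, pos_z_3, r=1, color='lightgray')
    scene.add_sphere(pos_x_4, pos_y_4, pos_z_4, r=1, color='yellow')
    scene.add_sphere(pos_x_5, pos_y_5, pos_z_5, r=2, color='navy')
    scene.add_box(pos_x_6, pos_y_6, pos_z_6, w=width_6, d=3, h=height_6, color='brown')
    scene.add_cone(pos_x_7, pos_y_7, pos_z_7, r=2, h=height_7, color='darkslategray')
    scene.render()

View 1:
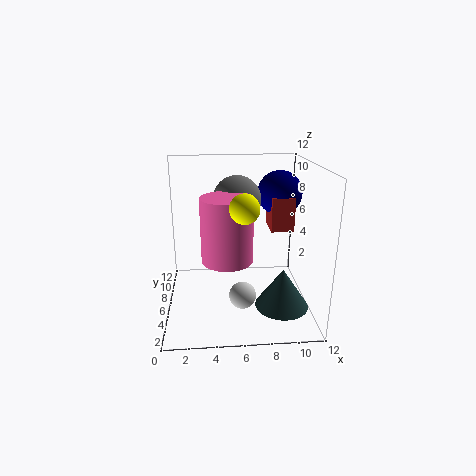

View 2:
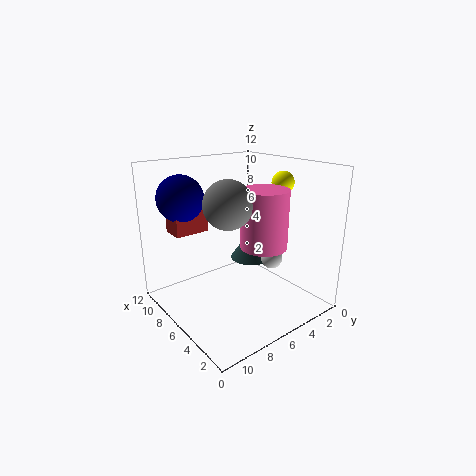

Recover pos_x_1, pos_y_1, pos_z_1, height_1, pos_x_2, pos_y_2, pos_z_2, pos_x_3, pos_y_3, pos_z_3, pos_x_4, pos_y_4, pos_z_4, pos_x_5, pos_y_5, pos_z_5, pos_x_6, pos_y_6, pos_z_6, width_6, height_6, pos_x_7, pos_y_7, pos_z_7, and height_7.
pos_x_1 = 5; pos_y_1 = 4; pos_z_1 = 5; height_1 = 5; pos_x_2 = 6; pos_y_2 = 7; pos_z_2 = 9; pos_x_3 = 6; pos_y_3 = 2; pos_z_3 = 3; pos_x_4 = 6; pos_y_4 = 1; pos_z_4 = 10; pos_x_5 = 10; pos_y_5 = 9; pos_z_5 = 9; pos_x_6 = 9; pos_y_6 = 7; pos_z_6 = 6; width_6 = 2; height_6 = 3; pos_x_7 = 9; pos_y_7 = 2; pos_z_7 = 2; height_7 = 3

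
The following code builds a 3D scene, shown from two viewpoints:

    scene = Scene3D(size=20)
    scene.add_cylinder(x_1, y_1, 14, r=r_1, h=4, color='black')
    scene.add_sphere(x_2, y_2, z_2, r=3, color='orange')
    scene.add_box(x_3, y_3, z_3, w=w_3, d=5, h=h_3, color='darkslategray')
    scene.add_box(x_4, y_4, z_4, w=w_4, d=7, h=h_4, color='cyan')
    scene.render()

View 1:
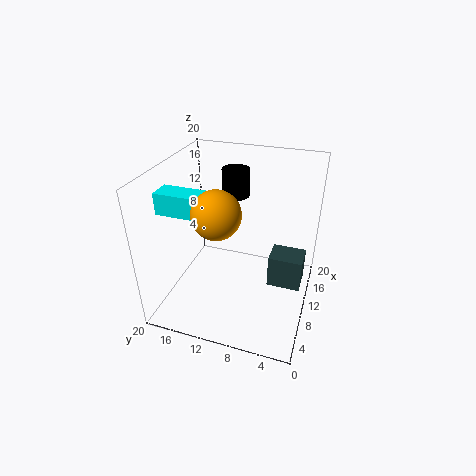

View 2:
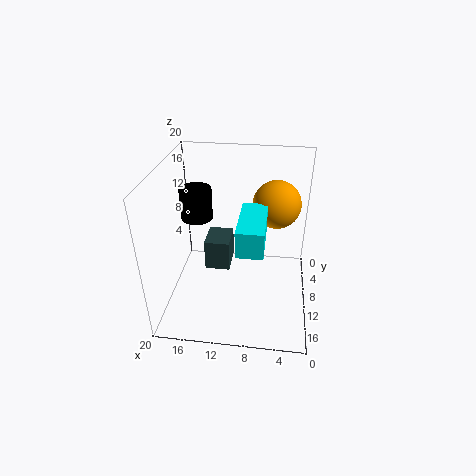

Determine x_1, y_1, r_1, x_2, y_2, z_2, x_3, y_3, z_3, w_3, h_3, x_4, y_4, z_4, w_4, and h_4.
x_1 = 15
y_1 = 12
r_1 = 2
x_2 = 5
y_2 = 11
z_2 = 16
x_3 = 12
y_3 = 1
z_3 = 1
w_3 = 4
h_3 = 5
x_4 = 6
y_4 = 13
z_4 = 14
w_4 = 3
h_4 = 3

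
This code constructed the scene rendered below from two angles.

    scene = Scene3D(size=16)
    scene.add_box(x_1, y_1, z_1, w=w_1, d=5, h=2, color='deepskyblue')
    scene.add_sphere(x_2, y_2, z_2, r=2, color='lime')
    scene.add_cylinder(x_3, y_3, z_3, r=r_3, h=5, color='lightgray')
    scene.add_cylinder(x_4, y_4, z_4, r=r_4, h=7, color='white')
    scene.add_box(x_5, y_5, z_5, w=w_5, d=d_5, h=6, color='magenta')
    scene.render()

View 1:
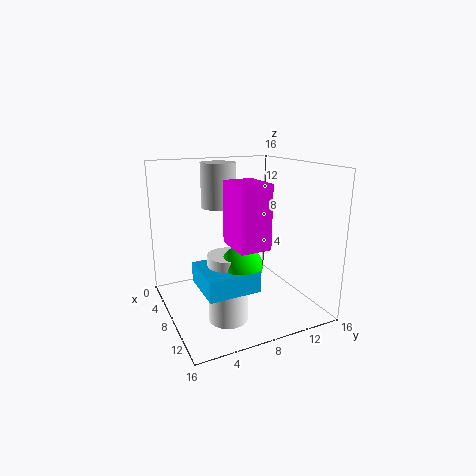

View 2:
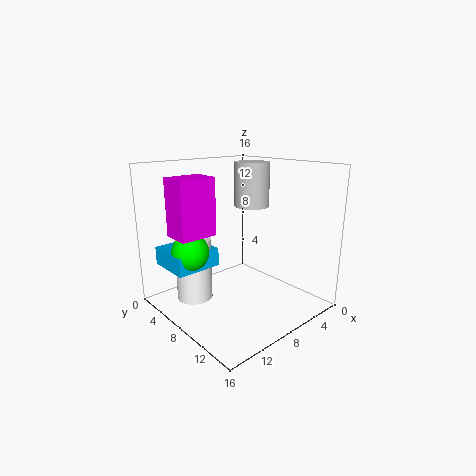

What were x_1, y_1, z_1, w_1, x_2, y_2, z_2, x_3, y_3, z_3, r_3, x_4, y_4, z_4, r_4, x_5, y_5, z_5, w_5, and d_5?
x_1 = 10, y_1 = 2, z_1 = 5, w_1 = 5, x_2 = 13, y_2 = 6, z_2 = 7, x_3 = 5, y_3 = 7, z_3 = 11, r_3 = 2, x_4 = 12, y_4 = 5, z_4 = 1, r_4 = 2, x_5 = 11, y_5 = 5, z_5 = 9, w_5 = 4, d_5 = 3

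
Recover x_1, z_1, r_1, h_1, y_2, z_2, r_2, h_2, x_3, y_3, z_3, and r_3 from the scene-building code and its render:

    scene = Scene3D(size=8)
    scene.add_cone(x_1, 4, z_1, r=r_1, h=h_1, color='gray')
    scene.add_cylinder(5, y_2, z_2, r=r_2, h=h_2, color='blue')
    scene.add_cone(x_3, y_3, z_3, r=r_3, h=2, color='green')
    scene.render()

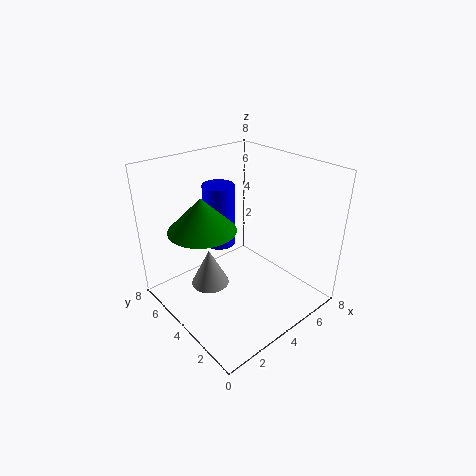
x_1 = 2; z_1 = 2; r_1 = 1; h_1 = 2; y_2 = 7; z_2 = 2; r_2 = 1; h_2 = 4; x_3 = 3; y_3 = 6; z_3 = 4; r_3 = 2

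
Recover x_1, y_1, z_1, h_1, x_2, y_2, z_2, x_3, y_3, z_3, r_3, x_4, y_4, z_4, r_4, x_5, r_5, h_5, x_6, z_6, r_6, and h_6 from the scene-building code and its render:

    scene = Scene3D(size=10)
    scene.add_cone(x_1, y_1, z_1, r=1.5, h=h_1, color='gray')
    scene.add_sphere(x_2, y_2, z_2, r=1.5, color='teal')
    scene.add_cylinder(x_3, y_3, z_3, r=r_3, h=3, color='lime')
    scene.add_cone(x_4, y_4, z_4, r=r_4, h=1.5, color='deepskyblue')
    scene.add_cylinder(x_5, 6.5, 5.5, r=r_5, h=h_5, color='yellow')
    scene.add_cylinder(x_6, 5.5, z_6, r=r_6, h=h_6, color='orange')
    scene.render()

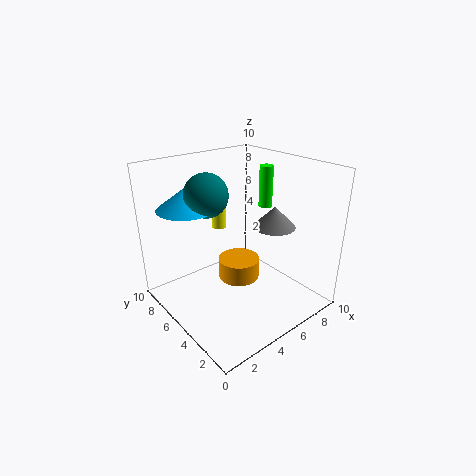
x_1 = 7.5; y_1 = 4; z_1 = 5.5; h_1 = 1.5; x_2 = 3.5; y_2 = 6.5; z_2 = 8; x_3 = 8; y_3 = 5.5; z_3 = 6.5; r_3 = 0.5; x_4 = 2.5; y_4 = 7.5; z_4 = 7; r_4 = 2; x_5 = 4.5; r_5 = 0.5; h_5 = 2.5; x_6 = 5.5; z_6 = 1.5; r_6 = 1.5; h_6 = 1.5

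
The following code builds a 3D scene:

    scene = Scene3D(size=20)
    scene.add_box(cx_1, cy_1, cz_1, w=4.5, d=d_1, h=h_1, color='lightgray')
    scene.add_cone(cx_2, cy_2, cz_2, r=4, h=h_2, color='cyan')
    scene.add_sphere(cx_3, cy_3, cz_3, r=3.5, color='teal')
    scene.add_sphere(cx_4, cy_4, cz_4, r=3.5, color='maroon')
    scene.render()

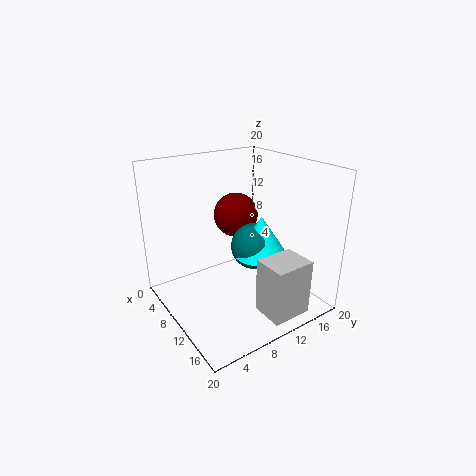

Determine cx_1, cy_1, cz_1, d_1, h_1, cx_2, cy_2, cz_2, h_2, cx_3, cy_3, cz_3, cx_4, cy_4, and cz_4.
cx_1 = 15; cy_1 = 9.5; cz_1 = 1.5; d_1 = 5.5; h_1 = 7.5; cx_2 = 9.5; cy_2 = 14.5; cz_2 = 6; h_2 = 6; cx_3 = 8.5; cy_3 = 14; cz_3 = 7; cx_4 = 3.5; cy_4 = 14; cz_4 = 10.5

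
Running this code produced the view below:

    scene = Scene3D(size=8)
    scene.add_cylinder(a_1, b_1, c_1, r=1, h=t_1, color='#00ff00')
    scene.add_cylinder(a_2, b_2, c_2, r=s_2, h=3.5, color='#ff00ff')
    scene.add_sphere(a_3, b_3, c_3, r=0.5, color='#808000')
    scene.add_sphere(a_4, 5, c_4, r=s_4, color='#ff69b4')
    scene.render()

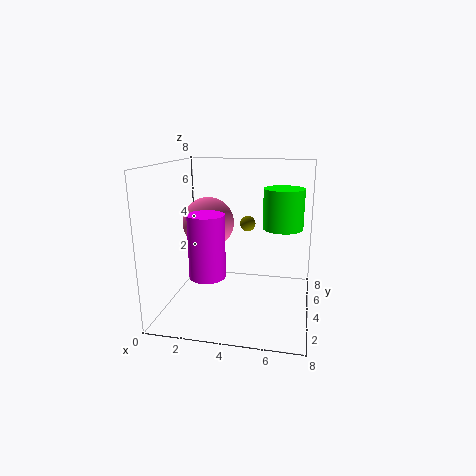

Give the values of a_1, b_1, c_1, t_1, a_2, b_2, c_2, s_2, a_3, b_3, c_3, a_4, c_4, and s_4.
a_1 = 6.5
b_1 = 3
c_1 = 5
t_1 = 2
a_2 = 2.5
b_2 = 3
c_2 = 2
s_2 = 1
a_3 = 4
b_3 = 7
c_3 = 4
a_4 = 2
c_4 = 4.5
s_4 = 1.5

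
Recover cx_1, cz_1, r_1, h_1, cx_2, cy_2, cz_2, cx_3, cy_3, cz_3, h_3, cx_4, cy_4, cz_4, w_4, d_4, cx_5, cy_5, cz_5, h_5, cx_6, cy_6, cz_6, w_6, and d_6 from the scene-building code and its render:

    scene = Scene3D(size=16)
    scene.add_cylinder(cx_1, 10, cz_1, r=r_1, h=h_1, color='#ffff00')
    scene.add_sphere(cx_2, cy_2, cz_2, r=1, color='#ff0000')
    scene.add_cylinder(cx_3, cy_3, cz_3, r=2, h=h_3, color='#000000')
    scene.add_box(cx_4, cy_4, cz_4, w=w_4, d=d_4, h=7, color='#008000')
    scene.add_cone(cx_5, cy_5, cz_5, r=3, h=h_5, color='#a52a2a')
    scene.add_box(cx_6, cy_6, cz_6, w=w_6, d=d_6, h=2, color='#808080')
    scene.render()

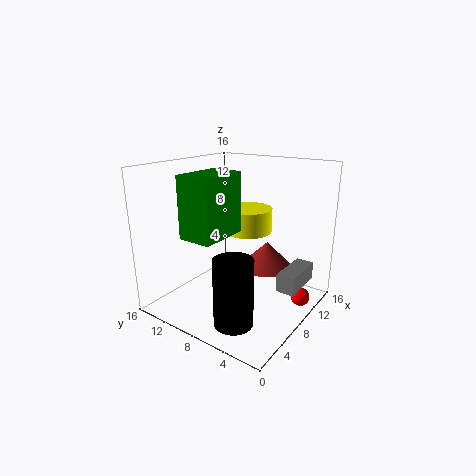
cx_1 = 13
cz_1 = 7
r_1 = 3
h_1 = 3
cx_2 = 10
cy_2 = 1
cz_2 = 2
cx_3 = 3
cy_3 = 5
cz_3 = 1
h_3 = 7
cx_4 = 4
cy_4 = 9
cz_4 = 8
w_4 = 6
d_4 = 4
cx_5 = 11
cy_5 = 6
cz_5 = 4
h_5 = 3
cx_6 = 8
cy_6 = 1
cz_6 = 3
w_6 = 5
d_6 = 2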